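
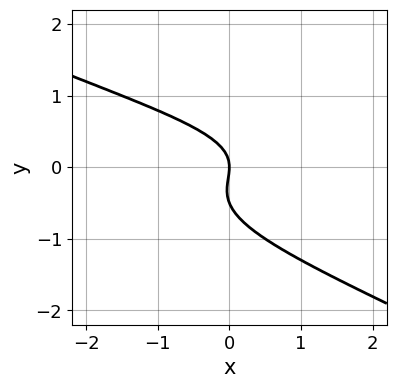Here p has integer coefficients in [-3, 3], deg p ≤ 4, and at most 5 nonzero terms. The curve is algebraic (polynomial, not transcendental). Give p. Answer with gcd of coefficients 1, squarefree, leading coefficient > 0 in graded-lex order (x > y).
(a) The degree is 3 — a generic line meets the curve in up to 3 points.
(b) Against the integer gridlines: it meets the y-axis at y = 0 (among the integer gridlines); it crosses the x-axis at the gridline x = 0.
(c) These observations pin down the coefficients.

x*y^2 + 2*y^3 + y^2 + x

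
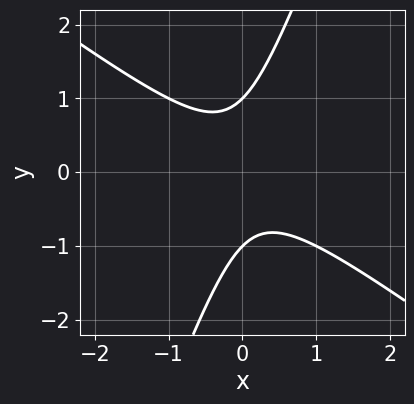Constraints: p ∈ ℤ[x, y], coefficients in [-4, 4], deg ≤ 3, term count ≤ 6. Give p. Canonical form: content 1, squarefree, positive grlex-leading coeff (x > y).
1. The degree is 2 — a generic line meets the curve in up to 2 points.
2. From the axis intercepts and sections: the y-axis gridline crossings are at y ∈ {-1, 1}; it misses every integer gridline on the x-axis.
3. Putting this together gives p.

2*x^2 + 2*x*y - y^2 + 1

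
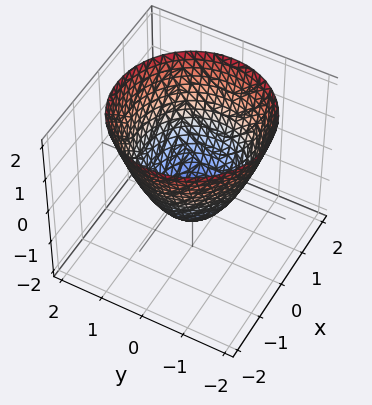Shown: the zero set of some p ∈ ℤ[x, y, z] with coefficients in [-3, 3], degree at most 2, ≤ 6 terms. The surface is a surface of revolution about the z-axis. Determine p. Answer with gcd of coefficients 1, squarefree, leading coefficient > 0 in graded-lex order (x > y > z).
x^2 + y^2 - z - 1

First, deg p = 2. No degree-1 surface has this shape.
Next, symmetries: rotational symmetry about the z-axis ⇒ p depends on x, y only through x² + y².
Next, from the visible intercepts: a circular section at z = 0 has radius exactly 1; it meets the z-axis at z = -1 (among the integer gridlines).
Finally, together with the visible shape, these determine p as stated. Check: (1, 0, 0) on the x-axis lies on the surface, and p(1, 0, 0) = 0. ✓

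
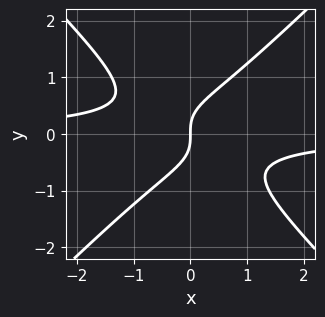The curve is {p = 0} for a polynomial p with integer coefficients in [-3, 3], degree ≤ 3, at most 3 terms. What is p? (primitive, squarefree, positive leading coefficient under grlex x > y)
First, degree: no degree-2 curve has this shape, so deg p = 3.
Next, from the visible intercepts: it meets the x-axis at x = 0 (among the integer gridlines); it crosses the y-axis at the gridline y = 0.
Finally, matching integer coefficients to the picture gives p.

3*x^2*y - 3*y^3 + 2*x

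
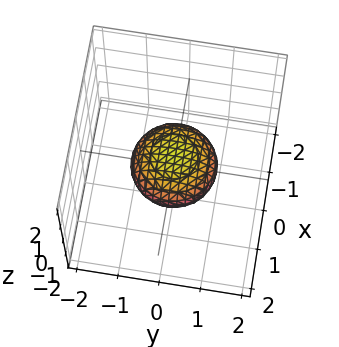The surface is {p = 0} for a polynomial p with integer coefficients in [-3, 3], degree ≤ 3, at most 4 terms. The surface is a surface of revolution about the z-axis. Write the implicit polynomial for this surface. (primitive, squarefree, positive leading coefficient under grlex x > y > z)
1. deg p = 2. A generic line meets the surface in up to 2 points.
2. Symmetry: the z-axis is an axis of rotation, so x and y enter only as x² + y².
3. From the visible intercepts: among the integer gridlines, it crosses the x-axis at x ∈ {-1, 1}; among the integer gridlines, it crosses the y-axis at y ∈ {-1, 1}; a circular section at z = 0 has radius exactly 1.
4. Fitting integer coefficients to these (and the overall shape) gives p.

x^2 + y^2 + 2*z^2 - 1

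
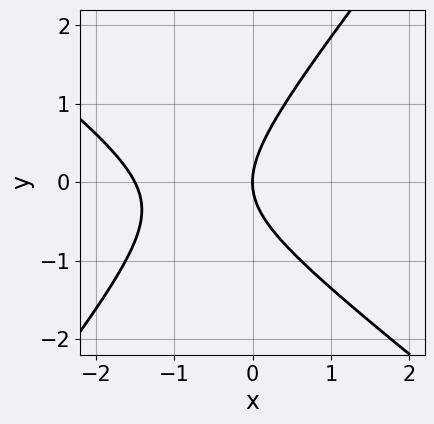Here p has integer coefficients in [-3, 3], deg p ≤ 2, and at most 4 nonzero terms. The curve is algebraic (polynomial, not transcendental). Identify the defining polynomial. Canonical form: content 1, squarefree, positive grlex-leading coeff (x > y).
First, degree: no degree-1 curve has this shape, so deg p = 2.
Then, against the integer gridlines: one y-axis crossing is at y = 0; it crosses the x-axis at the gridline x = 0.
Finally, solving for integer coefficients yields p as stated.

2*x^2 + x*y - 2*y^2 + 3*x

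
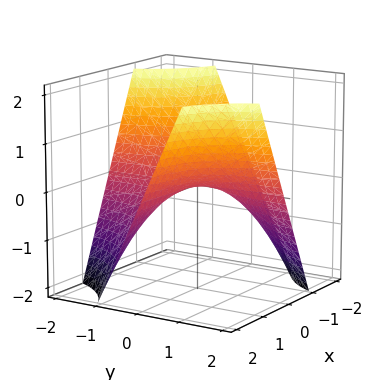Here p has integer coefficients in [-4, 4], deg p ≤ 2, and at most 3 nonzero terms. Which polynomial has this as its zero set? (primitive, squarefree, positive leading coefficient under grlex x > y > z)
x*y - z

First, degree: a saddle surface; a quadric, so deg p = 2.
Then, against the integer gridlines: the visible y-axis segment lies entirely on the surface; the visible x-axis segment lies entirely on the surface; it meets the z-axis at z = 0 (among the integer gridlines).
Finally, fitting integer coefficients to these (and the overall shape) gives p.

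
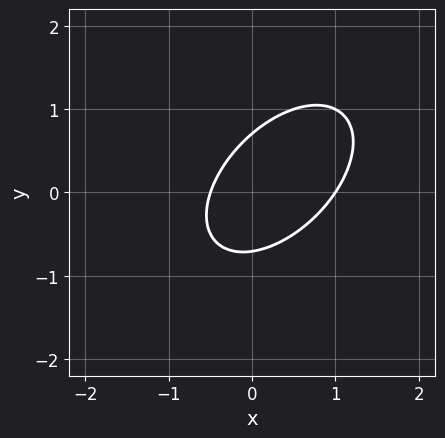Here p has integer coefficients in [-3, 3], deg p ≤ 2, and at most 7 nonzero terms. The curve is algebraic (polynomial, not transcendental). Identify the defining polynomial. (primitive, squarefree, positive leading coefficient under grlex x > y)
First, deg p = 2. The shape is more complex than any degree-1 curve.
Next, checking where it meets the axes: it crosses the x-axis at the gridline x = 1.
Finally, the integer polynomial consistent with all of this is the stated p.

2*x^2 - 2*x*y + 2*y^2 - x - 1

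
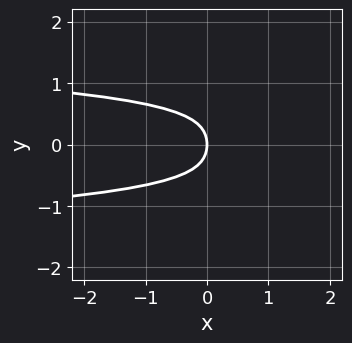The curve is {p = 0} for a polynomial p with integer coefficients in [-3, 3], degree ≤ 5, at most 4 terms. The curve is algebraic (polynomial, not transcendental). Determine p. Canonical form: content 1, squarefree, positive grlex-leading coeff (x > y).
(a) The degree is 4 — the shape is more complex than any degree-3 curve.
(b) Symmetries: the y ↦ −y reflection is a symmetry, so y appears only in even powers.
(c) From the axis intercepts and sections: it crosses the y-axis at the gridline y = 0; it crosses the x-axis at the gridline x = 0.
(d) Fitting integer coefficients to these (and the overall shape) gives p.

3*y^4 + y^2 + x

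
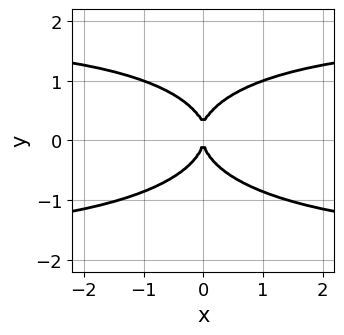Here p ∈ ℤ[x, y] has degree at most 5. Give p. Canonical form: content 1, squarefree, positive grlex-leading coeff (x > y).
1. Degree: a generic line meets the curve in up to 4 points, so deg p = 4.
2. Symmetries: it's symmetric under x → −x, forcing even powers of x.
3. From the axis intercepts and sections: it crosses the x-axis at the gridline x = 0; one y-axis crossing is at y = 0.
4. The integer polynomial consistent with all of this is the stated p.

x^2*y^2 + 3*y^4 - y^3 - 3*x^2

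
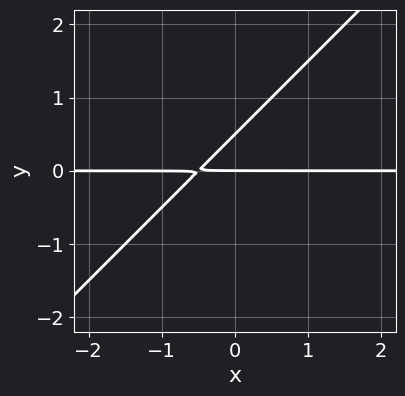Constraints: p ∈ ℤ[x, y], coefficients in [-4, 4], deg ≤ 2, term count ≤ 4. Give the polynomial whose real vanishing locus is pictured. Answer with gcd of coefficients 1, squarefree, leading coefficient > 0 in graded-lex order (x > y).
2*x*y - 2*y^2 + y

1. The degree is 2 — no degree-1 curve has this shape.
2. From the visible intercepts: it crosses the y-axis at the gridline y = 0; every point of the x-axis in the box is on the curve.
3. Fitting integer coefficients to these (and the overall shape) gives p.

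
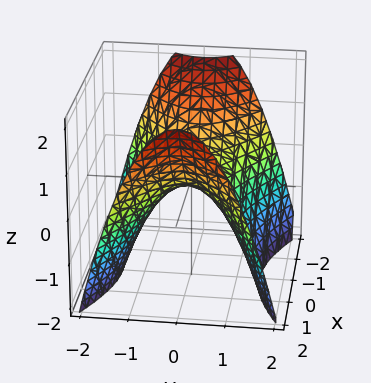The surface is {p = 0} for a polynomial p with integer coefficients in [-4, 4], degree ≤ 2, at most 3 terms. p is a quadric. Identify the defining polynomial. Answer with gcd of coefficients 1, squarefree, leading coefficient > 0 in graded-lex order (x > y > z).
x^2 - 2*y^2 - 2*z

1. Degree: a hyperbolic paraboloid; a quadric, so deg p = 2.
2. Symmetries: the x ↦ −x reflection is a symmetry, so x appears only in even powers; mirror symmetry y ↦ −y ⇒ only even powers of y.
3. From the axis intercepts and sections: it crosses the x-axis at the gridline x = 0; one z-axis crossing is at z = 0.
4. Solving for integer coefficients yields p as stated.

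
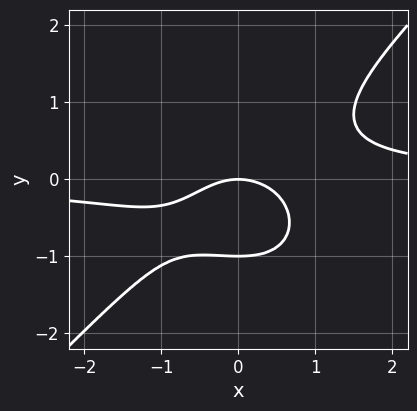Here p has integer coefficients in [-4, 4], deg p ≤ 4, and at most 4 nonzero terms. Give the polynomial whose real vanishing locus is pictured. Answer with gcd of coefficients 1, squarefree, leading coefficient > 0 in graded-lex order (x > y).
First, degree: no degree-3 curve has this shape, so deg p = 4.
Next, from the axis intercepts and sections: one x-axis crossing is at x = 0; among the integer gridlines, it crosses the y-axis at y ∈ {-1, 0}.
Finally, matching integer coefficients to the picture gives p.

3*x^3*y - 3*y^4 - 2*x^2 - 3*y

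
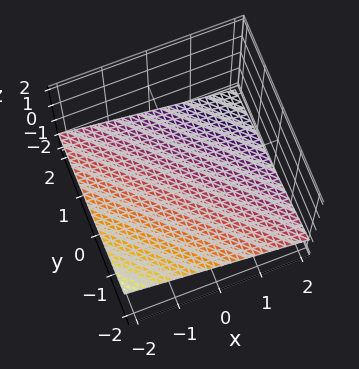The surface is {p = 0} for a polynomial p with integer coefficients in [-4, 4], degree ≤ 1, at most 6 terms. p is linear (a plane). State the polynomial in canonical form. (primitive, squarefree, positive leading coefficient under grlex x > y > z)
First, degree: the surface is flat (a plane), so deg p = 1.
Then, against the integer gridlines: it meets the y-axis at y = -2 (among the integer gridlines); one x-axis crossing is at x = -2.
Finally, assembling these constraints gives the stated polynomial.

x + y + 3*z + 2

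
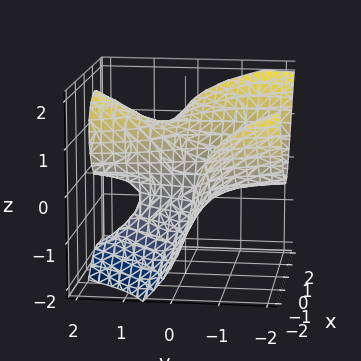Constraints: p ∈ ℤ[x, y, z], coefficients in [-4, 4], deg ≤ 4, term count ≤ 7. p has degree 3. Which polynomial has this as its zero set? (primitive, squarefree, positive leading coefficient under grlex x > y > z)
2*x^2*y + z^3 - 2*y*z - 2*x + z

First, the degree is 3 — no degree-2 surface has this shape.
Then, checking where it meets the axes: every point of the y-axis in the box is on the surface; it meets the x-axis at x = 0 (among the integer gridlines).
Finally, together with the visible shape, these determine p as stated.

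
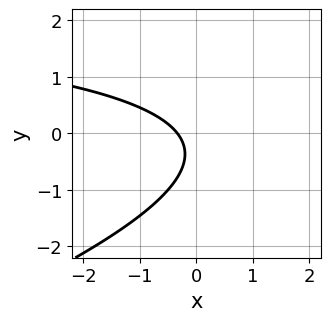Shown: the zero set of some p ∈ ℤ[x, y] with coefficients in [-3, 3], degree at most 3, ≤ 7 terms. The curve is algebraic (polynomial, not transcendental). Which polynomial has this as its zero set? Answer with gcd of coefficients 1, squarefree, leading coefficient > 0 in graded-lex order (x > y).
x*y - 3*y^2 - 3*x - 2*y - 1

First, deg p = 2. No degree-1 curve has this shape.
Next, against the integer gridlines: the curve avoids every integer y-axis point in the box.
Finally, assembling these constraints gives the stated polynomial.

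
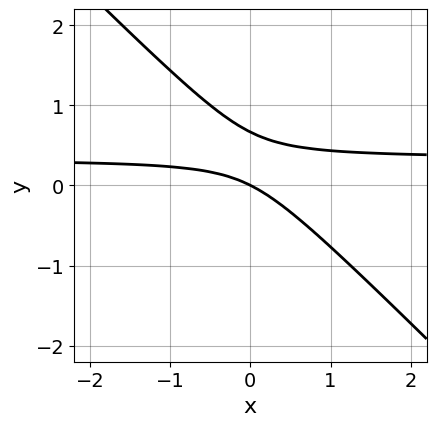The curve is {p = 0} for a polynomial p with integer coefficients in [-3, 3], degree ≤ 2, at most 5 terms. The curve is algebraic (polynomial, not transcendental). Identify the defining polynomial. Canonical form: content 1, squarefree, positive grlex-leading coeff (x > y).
3*x*y + 3*y^2 - x - 2*y

1. deg p = 2. The shape is more complex than any degree-1 curve.
2. Checking where it meets the axes: one y-axis crossing is at y = 0; one x-axis crossing is at x = 0.
3. Together with the visible shape, these determine p as stated.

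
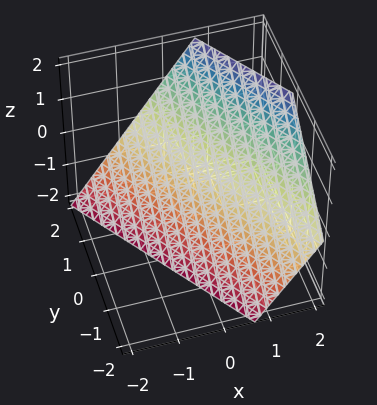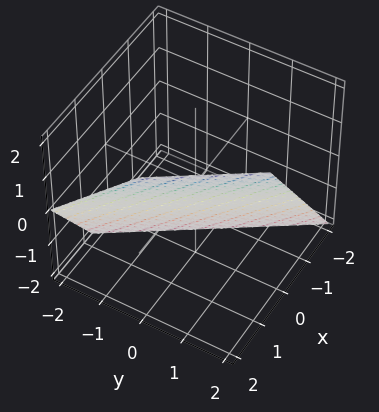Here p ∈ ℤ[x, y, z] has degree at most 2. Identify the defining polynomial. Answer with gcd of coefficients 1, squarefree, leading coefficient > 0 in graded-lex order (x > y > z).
1. Degree: every cross-section is a straight line — this is a plane, so deg p = 1.
2. From the axis intercepts and sections: one y-axis crossing is at y = 1; it meets the z-axis at z = -1 (among the integer gridlines).
3. The integer polynomial consistent with all of this is the stated p.

3*x + 2*y - 2*z - 2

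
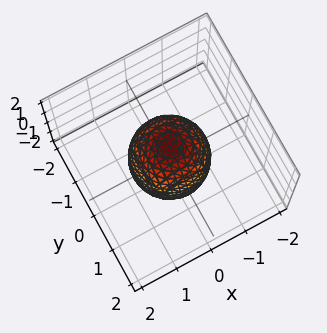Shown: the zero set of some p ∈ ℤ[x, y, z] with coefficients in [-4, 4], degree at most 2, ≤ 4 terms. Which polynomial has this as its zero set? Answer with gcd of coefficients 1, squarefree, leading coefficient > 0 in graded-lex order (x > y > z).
First, the degree is 2 — bounded and convex; a quadric.
Next, symmetries: the surface is invariant under rotation about z: p = q(x² + y², z); mirror symmetry z ↦ −z ⇒ only even powers of z.
Next, observable constraints: among the integer gridlines, it crosses the y-axis at y ∈ {-1, 1}; a circular section at z = 1 has radius between 0 and 1.
Finally, matching integer coefficients to the picture gives p. Check: (1, 0, 0) on the x-axis lies on the surface, and p(1, 0, 0) = 0. ✓

2*x^2 + 2*y^2 + z^2 - 2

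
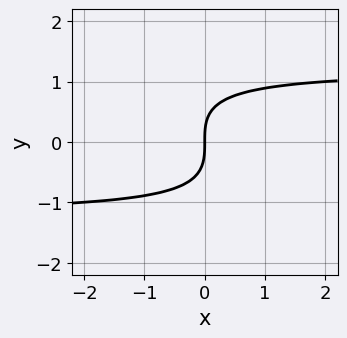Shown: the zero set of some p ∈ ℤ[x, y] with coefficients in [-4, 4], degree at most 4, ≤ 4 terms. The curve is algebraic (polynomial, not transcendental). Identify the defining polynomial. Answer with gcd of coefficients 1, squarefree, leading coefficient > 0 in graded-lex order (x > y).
First, the degree is 3 — the shape is more complex than any degree-2 curve.
Then, reading off the gridlines: it crosses the y-axis at the gridline y = 0; it crosses the x-axis at the gridline x = 0.
Finally, fitting integer coefficients to these (and the overall shape) gives p.

2*x*y^2 + 2*y^3 - 3*x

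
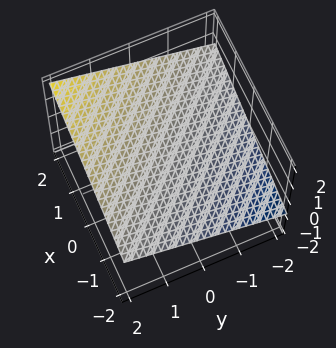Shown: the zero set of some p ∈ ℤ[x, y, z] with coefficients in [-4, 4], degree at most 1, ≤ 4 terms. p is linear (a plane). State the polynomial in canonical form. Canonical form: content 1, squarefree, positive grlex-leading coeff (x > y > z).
deg p = 1. The surface is flat (a plane).
From the axis intercepts and sections: one x-axis crossing is at x = -2; one y-axis crossing is at y = -2.
The integer polynomial consistent with all of this is the stated p.

x + y - 3*z + 2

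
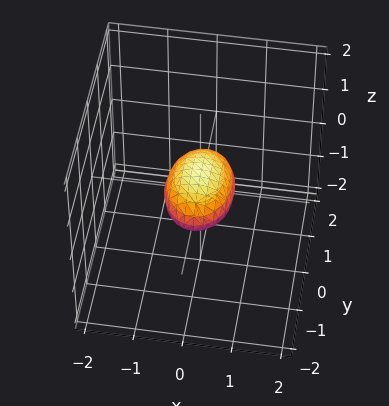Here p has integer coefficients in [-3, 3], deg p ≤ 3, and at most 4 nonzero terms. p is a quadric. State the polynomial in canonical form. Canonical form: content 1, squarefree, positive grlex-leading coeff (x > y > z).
2*x^2 + y^2 + 3*z^2 - 1

(a) Degree: bounded and convex; a quadric, so deg p = 2.
(b) Symmetries: it's symmetric under y → −y, forcing even powers of y; it's symmetric under z → −z, forcing even powers of z; it's symmetric under x → −x, forcing even powers of x.
(c) From the visible intercepts: among the integer gridlines, it crosses the y-axis at y ∈ {-1, 1}.
(d) Together with the visible shape, these determine p as stated.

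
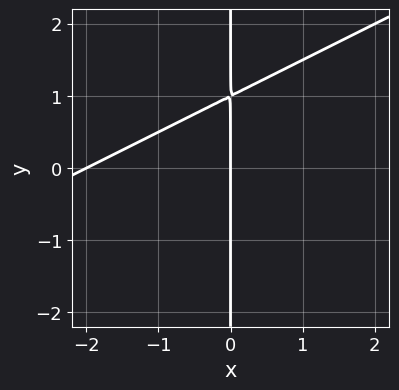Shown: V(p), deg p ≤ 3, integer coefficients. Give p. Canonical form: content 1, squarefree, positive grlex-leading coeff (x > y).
The degree is 2 — the shape is more complex than any degree-1 curve.
Reading off the gridlines: every point of the y-axis in the box is on the curve; the x-axis gridline crossings are at x ∈ {-2, 0}.
Matching integer coefficients to the picture gives p.

x^2 - 2*x*y + 2*x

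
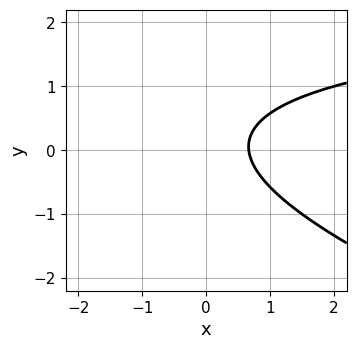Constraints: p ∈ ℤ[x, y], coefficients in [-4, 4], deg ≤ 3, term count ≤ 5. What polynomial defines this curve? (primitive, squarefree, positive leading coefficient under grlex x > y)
x*y + 3*y^2 - 3*x - y + 2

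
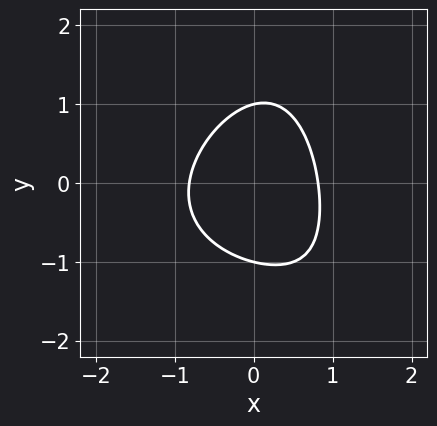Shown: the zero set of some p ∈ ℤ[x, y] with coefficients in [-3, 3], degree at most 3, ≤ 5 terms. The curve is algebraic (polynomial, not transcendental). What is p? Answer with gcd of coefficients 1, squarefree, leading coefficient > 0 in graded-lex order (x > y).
x^2*y - x*y^2 + 3*x^2 + 2*y^2 - 2

The degree is 3 — the shape is more complex than any degree-2 curve.
Checking where it meets the axes: among the integer gridlines, it crosses the y-axis at y ∈ {-1, 1}.
These observations pin down the coefficients.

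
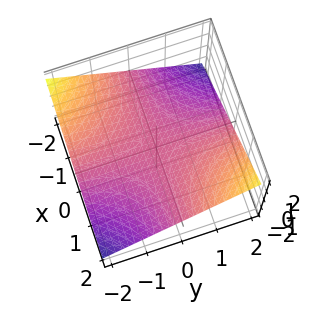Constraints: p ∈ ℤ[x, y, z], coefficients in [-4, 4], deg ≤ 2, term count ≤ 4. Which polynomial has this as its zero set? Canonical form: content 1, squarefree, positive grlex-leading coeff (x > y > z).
1. Degree: a saddle surface; a quadric, so deg p = 2.
2. From the axis intercepts and sections: it meets the z-axis at z = 0 (among the integer gridlines); every point of the x-axis in the box is on the surface; the visible y-axis segment lies entirely on the surface.
3. These observations pin down the coefficients.

x*y - 3*z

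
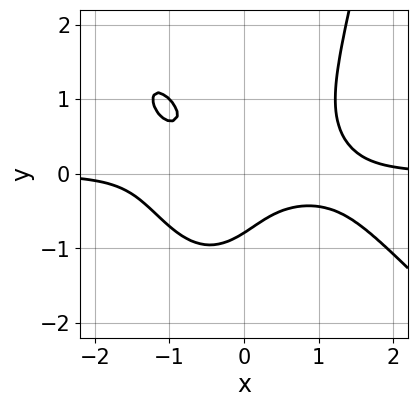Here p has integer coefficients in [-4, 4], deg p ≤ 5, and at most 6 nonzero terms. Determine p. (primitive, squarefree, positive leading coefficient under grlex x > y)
(a) Degree: a generic line meets the curve in up to 4 points, so deg p = 4.
(b) From the axis intercepts and sections: the curve avoids every integer x-axis point in the box.
(c) Assembling these constraints gives the stated polynomial.

2*x^3*y + 2*x^2*y^2 - 2*y^3 - 3*x*y - 1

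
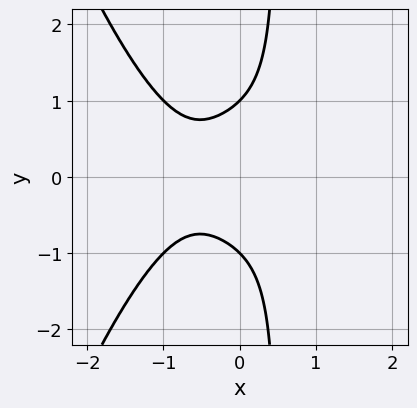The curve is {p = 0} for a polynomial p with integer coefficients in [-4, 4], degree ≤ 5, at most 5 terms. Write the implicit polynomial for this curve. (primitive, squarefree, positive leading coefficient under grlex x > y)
(a) The degree is 4 — the shape is more complex than any degree-3 curve.
(b) Symmetries: the y ↦ −y reflection is a symmetry, so y appears only in even powers.
(c) From the axis intercepts and sections: it misses every integer gridline on the x-axis; the y-axis gridline crossings are at y ∈ {-1, 1}.
(d) Assembling these constraints gives the stated polynomial.

2*x^4 + 2*x*y^2 - y^2 + 1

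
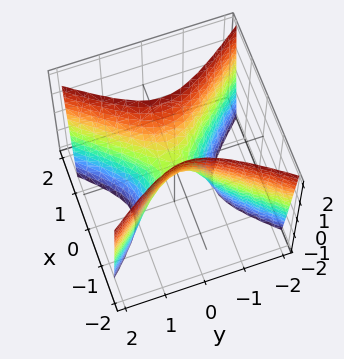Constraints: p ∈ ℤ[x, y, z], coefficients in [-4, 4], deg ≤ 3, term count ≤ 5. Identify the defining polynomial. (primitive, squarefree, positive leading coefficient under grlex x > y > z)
(a) deg p = 2. A hyperbolic paraboloid; a quadric.
(b) Symmetries: the y ↦ −y reflection is a symmetry, so y appears only in even powers; the x ↦ −x reflection is a symmetry, so x appears only in even powers.
(c) Observable constraints: it meets the z-axis at z = 0 (among the integer gridlines); it meets the x-axis at x = 0 (among the integer gridlines).
(d) Putting this together gives p.

3*x^2 - 2*y^2 - z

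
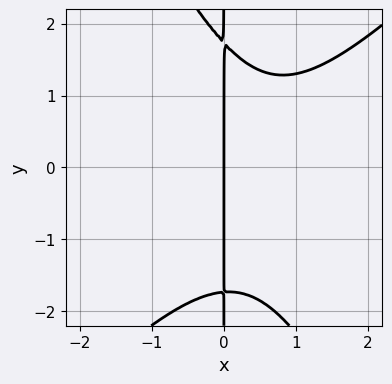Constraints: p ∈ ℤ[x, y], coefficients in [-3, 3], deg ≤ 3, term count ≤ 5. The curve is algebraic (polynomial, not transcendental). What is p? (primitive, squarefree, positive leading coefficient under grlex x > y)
2*x^3 - x^2*y - x*y^2 - 2*x^2 + 3*x

1. The degree is 3 — the shape is more complex than any degree-2 curve.
2. Observable constraints: the visible y-axis segment lies entirely on the curve; it meets the x-axis at x = 0 (among the integer gridlines).
3. Assembling these constraints gives the stated polynomial.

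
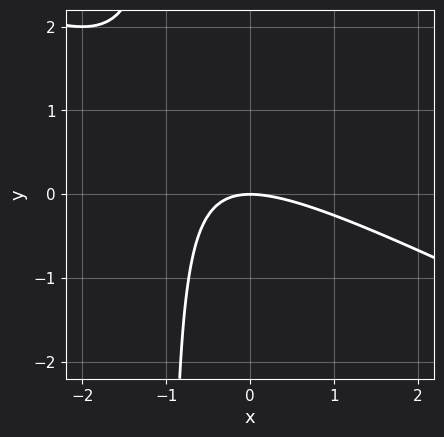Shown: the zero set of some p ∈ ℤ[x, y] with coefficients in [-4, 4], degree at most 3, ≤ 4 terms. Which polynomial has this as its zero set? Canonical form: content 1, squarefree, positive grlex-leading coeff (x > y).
(a) The degree is 2 — no degree-1 curve has this shape.
(b) Reading off the gridlines: one x-axis crossing is at x = 0; it meets the y-axis at y = 0 (among the integer gridlines).
(c) Solving for integer coefficients yields p as stated.

x^2 + 2*x*y + 2*y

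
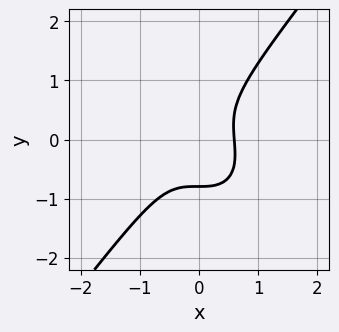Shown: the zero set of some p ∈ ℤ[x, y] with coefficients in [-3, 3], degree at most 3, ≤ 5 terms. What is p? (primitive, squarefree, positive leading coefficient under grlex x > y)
Degree: the shape is more complex than any degree-2 curve, so deg p = 3.
The integer polynomial consistent with all of this is the stated p.

3*x^3 + x^2*y - 2*y^3 + x^2 - 1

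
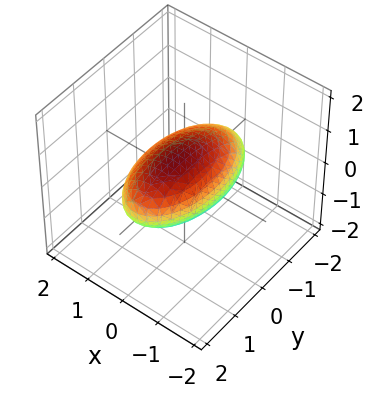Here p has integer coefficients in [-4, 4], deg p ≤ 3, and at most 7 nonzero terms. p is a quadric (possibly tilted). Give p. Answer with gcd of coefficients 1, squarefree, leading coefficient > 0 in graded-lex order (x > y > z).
3*x^2 + x*z + y^2 - y*z + 3*z^2 - 3

1. The degree is 2 — a generic line meets the surface in up to 2 points.
2. Checking where it meets the axes: among the integer gridlines, it crosses the z-axis at z ∈ {-1, 1}; among the integer gridlines, it crosses the x-axis at x ∈ {-1, 1}.
3. Together with the visible shape, these determine p as stated.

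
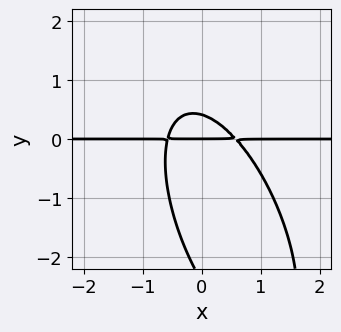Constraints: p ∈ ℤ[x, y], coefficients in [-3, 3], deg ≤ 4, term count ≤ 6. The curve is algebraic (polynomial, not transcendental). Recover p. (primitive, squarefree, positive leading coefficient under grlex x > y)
First, the degree is 3 — the shape is more complex than any degree-2 curve.
Then, observable constraints: every point of the x-axis in the box is on the curve; one y-axis crossing is at y = 0.
Finally, matching integer coefficients to the picture gives p.

3*x^2*y + 2*x*y^2 + y^3 + 2*y^2 - y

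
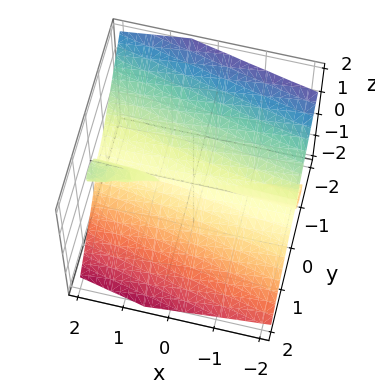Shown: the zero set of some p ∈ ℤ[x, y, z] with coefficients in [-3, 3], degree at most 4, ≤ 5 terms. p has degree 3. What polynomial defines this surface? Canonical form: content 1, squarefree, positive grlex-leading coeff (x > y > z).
First, I count 2 distinct pieces. They look like related sheets of one shape, so recover p as a whole.
Next, deg p = 3. A generic line meets the surface in up to 3 points.
Next, reading off the gridlines: one z-axis crossing is at z = 0; one y-axis crossing is at y = 0; every point of the x-axis in the box is on the surface.
Finally, putting this together gives p.

2*x*y*z - 3*y^3 - 3*z^3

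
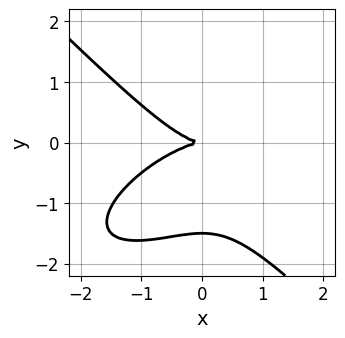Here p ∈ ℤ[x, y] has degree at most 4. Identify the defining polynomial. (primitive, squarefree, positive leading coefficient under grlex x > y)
First, the degree is 3 — no degree-2 curve has this shape.
Then, reading off the gridlines: one x-axis crossing is at x = 0; one y-axis crossing is at y = 0.
Finally, solving for integer coefficients yields p as stated.

x^3 - x^2*y + 2*y^3 + 3*y^2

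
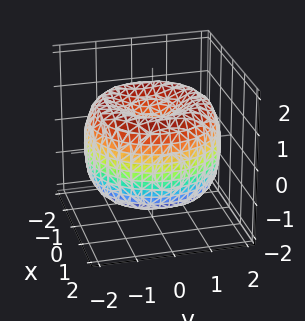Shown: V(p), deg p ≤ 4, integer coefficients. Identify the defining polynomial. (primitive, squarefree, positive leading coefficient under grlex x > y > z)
x^4 + 2*x^2*y^2 + y^4 - 3*x^2 - 3*y^2 + 2*z^2 - 1

1. deg p = 4. The shape is more complex than any degree-3 surface.
2. Symmetries: the z-axis is an axis of rotation, so x and y enter only as x² + y².
3. Checking where it meets the axes: a circular section at z = 1 has radius between 0 and 1.
4. The integer polynomial consistent with all of this is the stated p.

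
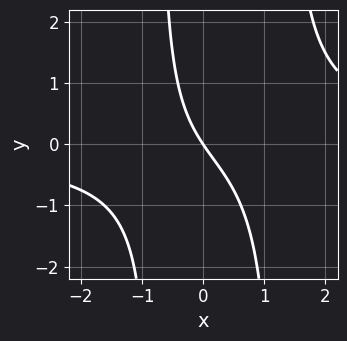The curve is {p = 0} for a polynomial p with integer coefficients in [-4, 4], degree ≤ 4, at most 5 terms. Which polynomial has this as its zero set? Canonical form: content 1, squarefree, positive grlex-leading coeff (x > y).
2*x^2*y - x*y - 3*x - 2*y

The degree is 3 — no degree-2 curve has this shape.
From the visible intercepts: it crosses the x-axis at the gridline x = 0; it meets the y-axis at y = 0 (among the integer gridlines).
Matching integer coefficients to the picture gives p.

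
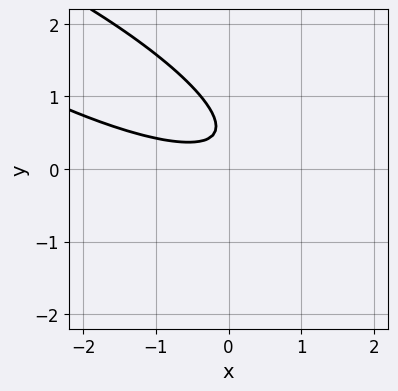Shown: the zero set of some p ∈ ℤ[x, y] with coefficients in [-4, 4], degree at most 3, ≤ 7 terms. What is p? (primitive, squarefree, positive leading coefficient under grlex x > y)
x^2 + 3*x*y + 3*y^2 - 3*y + 1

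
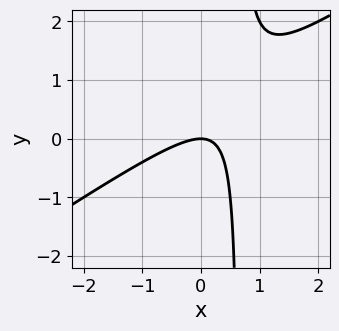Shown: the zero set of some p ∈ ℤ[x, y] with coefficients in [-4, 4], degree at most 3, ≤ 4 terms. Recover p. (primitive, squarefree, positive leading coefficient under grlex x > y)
1. deg p = 2. No degree-1 curve has this shape.
2. From the visible intercepts: one x-axis crossing is at x = 0; it meets the y-axis at y = 0 (among the integer gridlines).
3. Fitting integer coefficients to these (and the overall shape) gives p.

2*x^2 - 3*x*y + 2*y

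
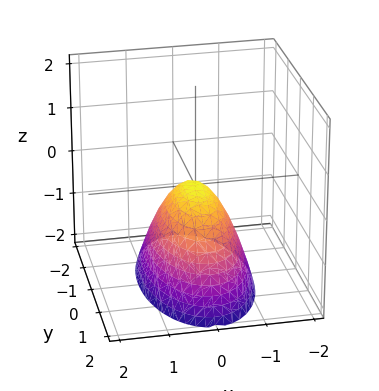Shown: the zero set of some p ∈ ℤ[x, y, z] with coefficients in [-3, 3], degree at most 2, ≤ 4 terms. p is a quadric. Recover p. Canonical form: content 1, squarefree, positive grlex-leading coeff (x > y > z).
3*x^2 + y^2 + 2*z

(a) The degree is 2 — a paraboloid; a quadric.
(b) Symmetries: the y ↦ −y reflection is a symmetry, so y appears only in even powers; the x ↦ −x reflection is a symmetry, so x appears only in even powers.
(c) Checking where it meets the axes: one x-axis crossing is at x = 0; it meets the z-axis at z = 0 (among the integer gridlines); one y-axis crossing is at y = 0.
(d) Matching integer coefficients to the picture gives p.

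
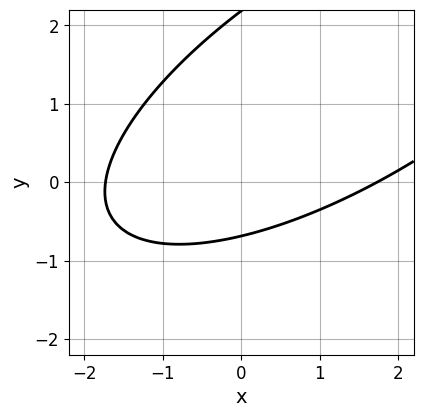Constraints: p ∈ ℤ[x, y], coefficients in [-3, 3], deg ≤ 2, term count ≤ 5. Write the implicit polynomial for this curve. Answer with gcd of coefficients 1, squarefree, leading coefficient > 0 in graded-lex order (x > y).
First, degree: a generic line meets the curve in up to 2 points, so deg p = 2.
Finally, putting this together gives p.

x^2 - 2*x*y + 2*y^2 - 3*y - 3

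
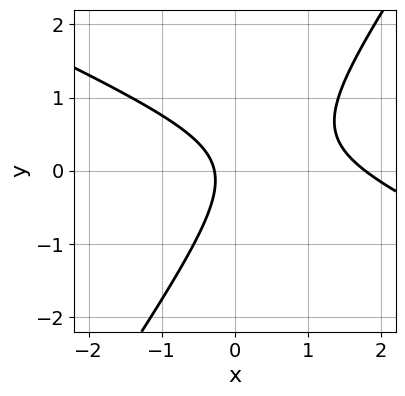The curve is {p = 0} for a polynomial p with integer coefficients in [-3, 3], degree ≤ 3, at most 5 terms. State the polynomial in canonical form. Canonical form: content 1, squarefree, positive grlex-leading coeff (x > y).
2*x^2 + 3*x*y - 3*y^2 - 3*x - 1

(a) deg p = 2.
(b) From the axis intercepts and sections: the curve avoids every integer y-axis point in the box.
(c) Together with the visible shape, these determine p as stated.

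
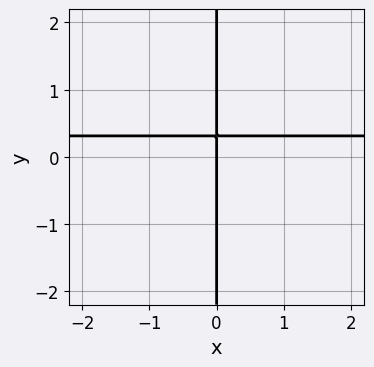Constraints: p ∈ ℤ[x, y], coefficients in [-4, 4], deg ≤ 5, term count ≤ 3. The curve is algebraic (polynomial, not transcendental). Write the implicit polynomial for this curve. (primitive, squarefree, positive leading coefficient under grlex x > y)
2*x*y^3 + 3*x*y - x

1. Degree: a generic line meets the curve in up to 4 points, so deg p = 4.
2. From the axis intercepts and sections: every point of the y-axis in the box is on the curve; one x-axis crossing is at x = 0.
3. Solving for integer coefficients yields p as stated.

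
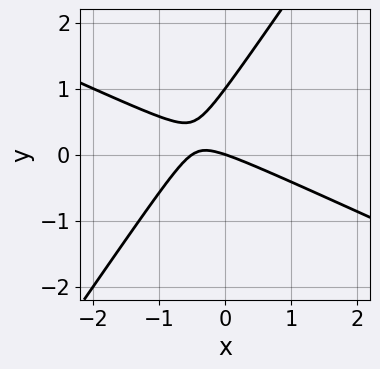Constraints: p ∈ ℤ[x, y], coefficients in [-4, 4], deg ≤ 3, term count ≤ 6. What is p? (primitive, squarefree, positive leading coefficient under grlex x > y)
2*x^2 + 3*x*y - 3*y^2 + x + 3*y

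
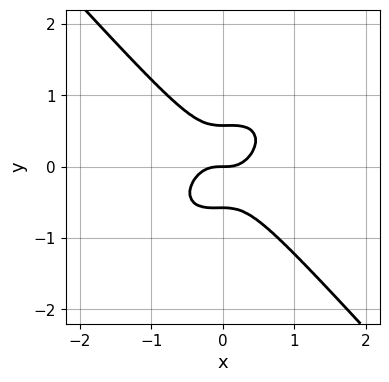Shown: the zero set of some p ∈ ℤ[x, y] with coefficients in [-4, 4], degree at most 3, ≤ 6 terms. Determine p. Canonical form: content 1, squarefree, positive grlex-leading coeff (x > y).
1. deg p = 3.
2. Checking where it meets the axes: one x-axis crossing is at x = 0; it meets the y-axis at y = 0 (among the integer gridlines).
3. Together with the visible shape, these determine p as stated.

3*x^3 - x^2*y + 3*y^3 - y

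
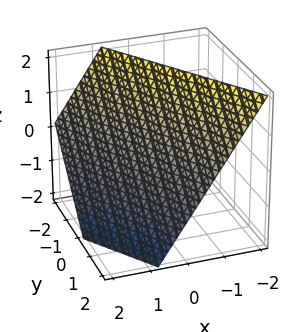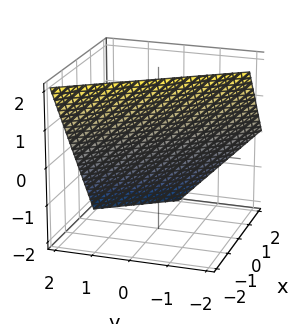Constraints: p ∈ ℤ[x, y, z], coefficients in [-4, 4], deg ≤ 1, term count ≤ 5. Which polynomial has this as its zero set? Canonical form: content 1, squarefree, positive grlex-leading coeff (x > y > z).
(a) The degree is 1 — the surface is flat (a plane).
(b) Against the integer gridlines: it crosses the z-axis at the gridline z = 1; one y-axis crossing is at y = 1.
(c) Putting this together gives p.

3*x + 2*y + 2*z - 2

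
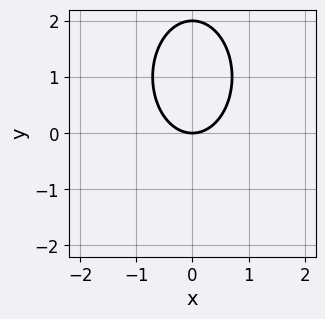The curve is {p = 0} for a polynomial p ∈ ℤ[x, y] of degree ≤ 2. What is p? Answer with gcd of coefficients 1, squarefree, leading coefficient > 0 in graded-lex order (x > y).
(a) deg p = 2. No degree-1 curve has this shape.
(b) Symmetries: mirror symmetry x ↦ −x ⇒ only even powers of x.
(c) Checking where it meets the axes: one x-axis crossing is at x = 0; among the integer gridlines, it crosses the y-axis at y ∈ {0, 2}.
(d) Solving for integer coefficients yields p as stated.

2*x^2 + y^2 - 2*y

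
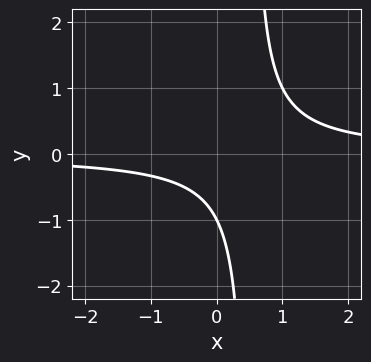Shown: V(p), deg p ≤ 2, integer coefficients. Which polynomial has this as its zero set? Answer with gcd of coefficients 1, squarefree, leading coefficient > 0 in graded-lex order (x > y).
2*x*y - y - 1

First, the degree is 2 — a generic line meets the curve in up to 2 points.
Then, against the integer gridlines: it misses every integer gridline on the x-axis; it crosses the y-axis at the gridline y = -1.
Finally, putting this together gives p.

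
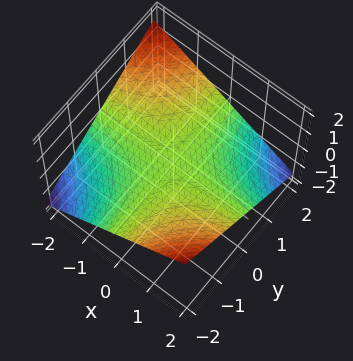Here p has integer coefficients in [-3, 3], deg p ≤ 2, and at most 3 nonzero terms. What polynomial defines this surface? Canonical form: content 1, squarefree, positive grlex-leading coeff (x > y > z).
x*y + 3*z

deg p = 2. A saddle surface; a quadric.
Against the integer gridlines: it crosses the z-axis at the gridline z = 0; every point of the y-axis in the box is on the surface; the visible x-axis segment lies entirely on the surface.
Fitting integer coefficients to these (and the overall shape) gives p.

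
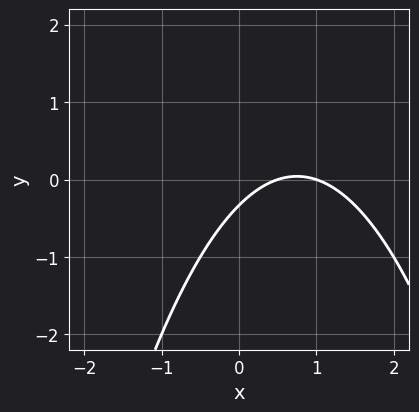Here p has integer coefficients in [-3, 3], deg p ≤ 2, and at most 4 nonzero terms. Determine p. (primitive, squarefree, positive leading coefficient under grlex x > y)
1. deg p = 2.
2. From the visible intercepts: one x-axis crossing is at x = 1.
3. Solving for integer coefficients yields p as stated.

2*x^2 - 3*x + 3*y + 1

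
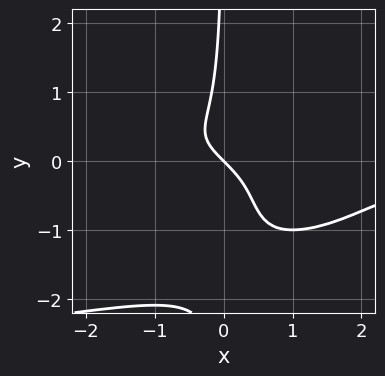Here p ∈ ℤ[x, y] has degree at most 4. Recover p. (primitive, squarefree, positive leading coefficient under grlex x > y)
2*x*y^3 + x^2*y + 3*x*y^2 + x + y

(a) The degree is 4 — no degree-3 curve has this shape.
(b) From the axis intercepts and sections: it crosses the y-axis at the gridline y = 0; it meets the x-axis at x = 0 (among the integer gridlines).
(c) Together with the visible shape, these determine p as stated.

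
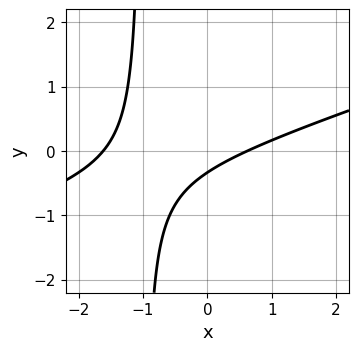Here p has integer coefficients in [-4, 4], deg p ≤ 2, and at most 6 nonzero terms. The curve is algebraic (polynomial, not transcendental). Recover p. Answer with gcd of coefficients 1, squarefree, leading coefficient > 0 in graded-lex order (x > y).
1. The degree is 2 — a generic line meets the curve in up to 2 points.
2. Solving for integer coefficients yields p as stated.

x^2 - 3*x*y + x - 3*y - 1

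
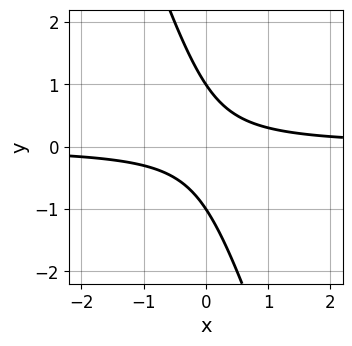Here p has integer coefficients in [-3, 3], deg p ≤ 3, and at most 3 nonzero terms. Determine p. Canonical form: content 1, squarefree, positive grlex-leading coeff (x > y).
3*x*y + y^2 - 1

Degree: no degree-1 curve has this shape, so deg p = 2.
Reading off the gridlines: the y-axis gridline crossings are at y ∈ {-1, 1}; no x-intercept at any integer in the box.
Together with the visible shape, these determine p as stated.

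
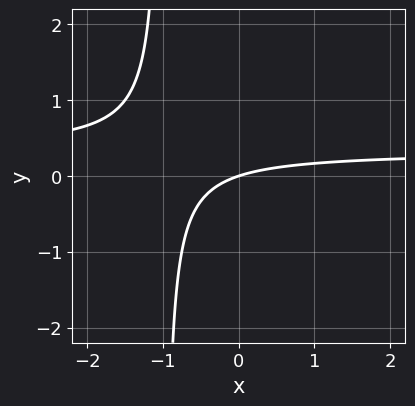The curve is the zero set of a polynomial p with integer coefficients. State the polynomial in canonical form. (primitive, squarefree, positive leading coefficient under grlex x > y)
1. Degree: the shape is more complex than any degree-1 curve, so deg p = 2.
2. From the axis intercepts and sections: it crosses the y-axis at the gridline y = 0; it meets the x-axis at x = 0 (among the integer gridlines).
3. Putting this together gives p.

3*x*y - x + 3*y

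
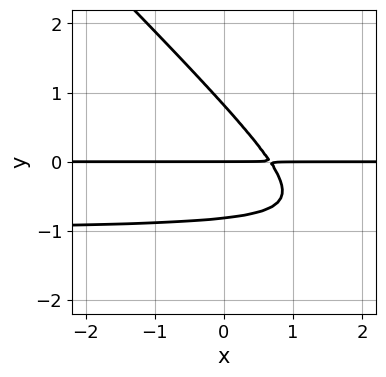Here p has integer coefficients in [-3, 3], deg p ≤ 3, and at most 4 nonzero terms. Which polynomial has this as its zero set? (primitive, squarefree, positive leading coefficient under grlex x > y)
First, the degree is 3 — no degree-2 curve has this shape.
Next, from the axis intercepts and sections: every point of the x-axis in the box is on the curve; it crosses the y-axis at the gridline y = 0.
Finally, the integer polynomial consistent with all of this is the stated p.

3*x*y^2 + 3*y^3 + 3*x*y - 2*y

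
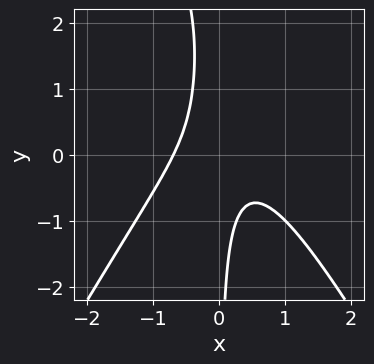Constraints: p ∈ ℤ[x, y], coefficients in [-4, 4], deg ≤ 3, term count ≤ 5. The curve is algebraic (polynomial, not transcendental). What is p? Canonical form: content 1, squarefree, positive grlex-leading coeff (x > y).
3*x^3 - x*y^2 + 3*x*y + 1

1. The degree is 3 — no degree-2 curve has this shape.
2. Against the integer gridlines: no y-intercept at any integer in the box.
3. These observations pin down the coefficients.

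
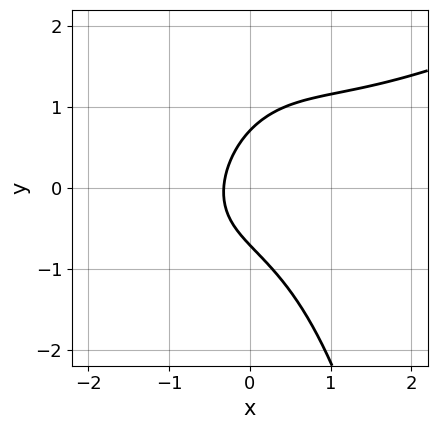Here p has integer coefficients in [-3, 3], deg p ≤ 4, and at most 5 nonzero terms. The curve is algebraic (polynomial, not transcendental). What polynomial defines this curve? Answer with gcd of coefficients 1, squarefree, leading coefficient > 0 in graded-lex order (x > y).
x^3 - 2*x^2*y - 2*y^2 + 3*x + 1

deg p = 3. The shape is more complex than any degree-2 curve.
Matching integer coefficients to the picture gives p.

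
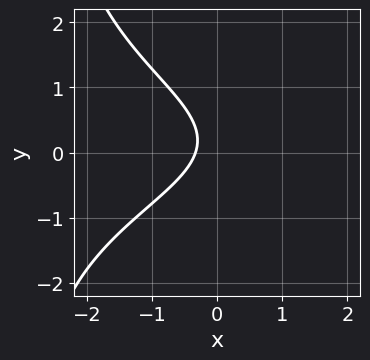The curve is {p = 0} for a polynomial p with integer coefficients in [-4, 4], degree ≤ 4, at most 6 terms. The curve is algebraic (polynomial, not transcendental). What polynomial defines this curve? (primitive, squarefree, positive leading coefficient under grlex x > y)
First, the degree is 3 — no degree-2 curve has this shape.
Next, from the axis intercepts and sections: it misses every integer gridline on the y-axis.
Finally, these observations pin down the coefficients.

x*y^2 + 3*y^2 + 3*x - y + 1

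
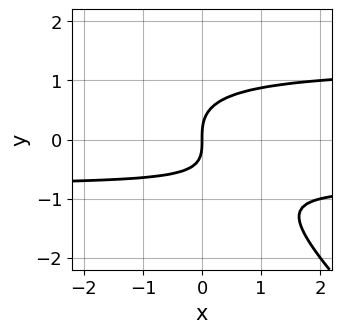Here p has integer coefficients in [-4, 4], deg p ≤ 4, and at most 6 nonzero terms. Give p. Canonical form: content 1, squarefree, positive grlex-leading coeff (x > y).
2*x*y^2 + 2*y^3 - x*y - 2*x

First, deg p = 3.
Next, observable constraints: it meets the y-axis at y = 0 (among the integer gridlines); it meets the x-axis at x = 0 (among the integer gridlines).
Finally, assembling these constraints gives the stated polynomial.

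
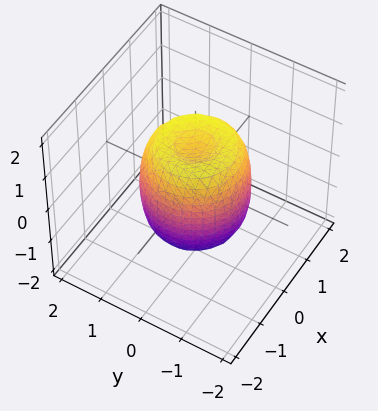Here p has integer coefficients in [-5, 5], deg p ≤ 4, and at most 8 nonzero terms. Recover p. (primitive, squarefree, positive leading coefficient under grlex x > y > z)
(a) The degree is 4 — a generic line meets the surface in up to 4 points.
(b) Symmetry: every cross-section ⟂ z is a circle, so x, y appear only via x² + y².
(c) Reading off the gridlines: a circular section at z = 1 has radius exactly 1; among the integer gridlines, it crosses the z-axis at z ∈ {-1, 1}.
(d) Assembling these constraints gives the stated polynomial.

2*x^4 + 4*x^2*y^2 + 2*y^4 - 2*x^2 - 2*y^2 + z^2 - 1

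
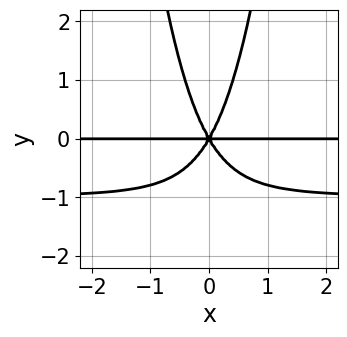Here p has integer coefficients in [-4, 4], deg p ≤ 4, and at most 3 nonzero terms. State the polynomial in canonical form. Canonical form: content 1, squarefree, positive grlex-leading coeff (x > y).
deg p = 4.
Symmetries: mirror symmetry x ↦ −x ⇒ only even powers of x.
Against the integer gridlines: every point of the x-axis in the box is on the curve; it meets the y-axis at y = 0 (among the integer gridlines).
Matching integer coefficients to the picture gives p.

3*x^2*y^2 + 3*x^2*y - y^3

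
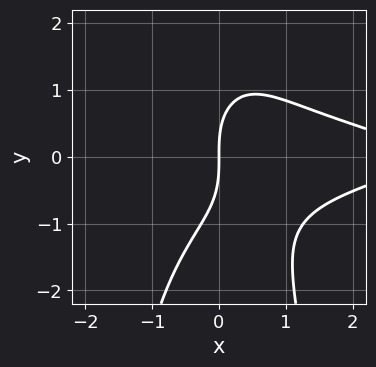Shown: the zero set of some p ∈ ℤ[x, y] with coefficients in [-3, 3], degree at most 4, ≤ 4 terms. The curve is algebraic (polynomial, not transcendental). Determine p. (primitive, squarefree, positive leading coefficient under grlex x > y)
2*x^2*y^2 + y^3 + x^2 - 3*x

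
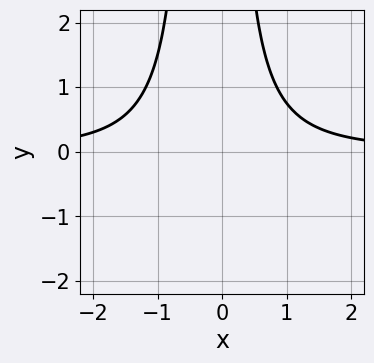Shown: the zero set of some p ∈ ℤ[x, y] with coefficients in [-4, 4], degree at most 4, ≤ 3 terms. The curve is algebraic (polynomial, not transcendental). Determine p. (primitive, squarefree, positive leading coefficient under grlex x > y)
3*x^2*y + x*y - 3

First, degree: no degree-2 curve has this shape, so deg p = 3.
Then, reading off the gridlines: the curve avoids every integer x-axis point in the box; it misses every integer gridline on the y-axis.
Finally, fitting integer coefficients to these (and the overall shape) gives p.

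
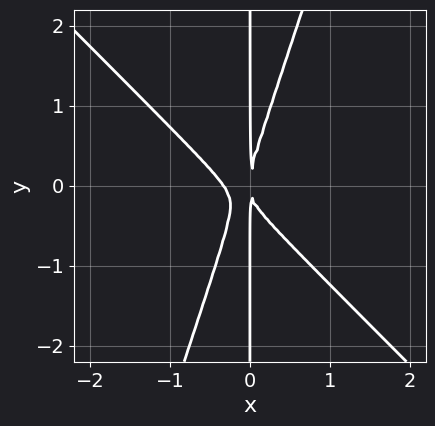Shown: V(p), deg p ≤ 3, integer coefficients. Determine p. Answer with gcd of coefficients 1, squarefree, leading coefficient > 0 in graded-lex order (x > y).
1. The degree is 3 — the shape is more complex than any degree-2 curve.
2. From the axis intercepts and sections: the visible y-axis segment lies entirely on the curve.
3. Putting this together gives p.

3*x^3 + 2*x^2*y - x*y^2 + x^2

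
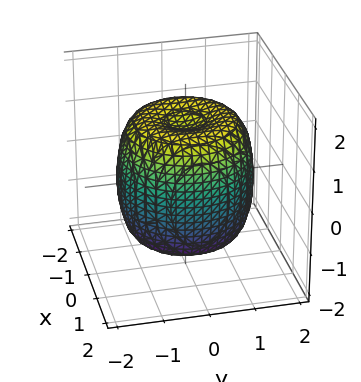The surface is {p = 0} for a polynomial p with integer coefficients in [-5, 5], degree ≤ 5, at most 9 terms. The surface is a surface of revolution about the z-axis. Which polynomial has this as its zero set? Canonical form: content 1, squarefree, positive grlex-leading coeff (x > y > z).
2*x^4 + 4*x^2*y^2 + 2*y^4 - 3*x^2 - 3*y^2 + 2*z^2 - 3

deg p = 4. The shape is more complex than any degree-3 surface.
By symmetry, the surface is invariant under rotation about z: p = q(x² + y², z).
From the visible intercepts: a circular section at z = 0 has radius between 1 and 2.
Together with the visible shape, these determine p as stated.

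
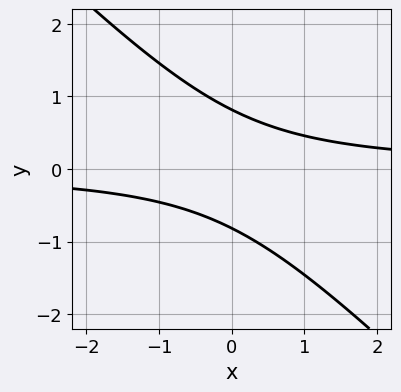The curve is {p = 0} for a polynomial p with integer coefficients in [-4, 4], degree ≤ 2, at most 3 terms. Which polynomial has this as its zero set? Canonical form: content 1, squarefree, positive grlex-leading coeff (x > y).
First, degree: no degree-1 curve has this shape, so deg p = 2.
Next, from the visible intercepts: no x-intercept at any integer in the box.
Finally, these observations pin down the coefficients.

3*x*y + 3*y^2 - 2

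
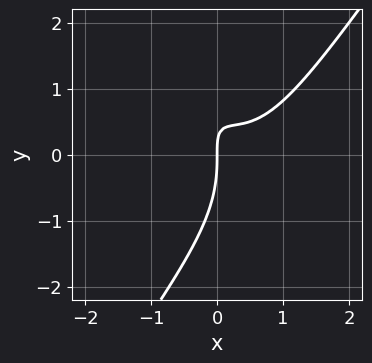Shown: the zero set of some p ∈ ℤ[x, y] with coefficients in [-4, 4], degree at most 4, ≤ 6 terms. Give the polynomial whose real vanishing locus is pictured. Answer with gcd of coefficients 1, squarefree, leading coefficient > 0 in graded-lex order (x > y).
Degree: a generic line meets the curve in up to 3 points, so deg p = 3.
From the visible intercepts: it crosses the y-axis at the gridline y = 0; it meets the x-axis at x = 0 (among the integer gridlines).
Putting this together gives p.

3*x^3 - y^3 - 2*x^2 - 3*x*y + 2*x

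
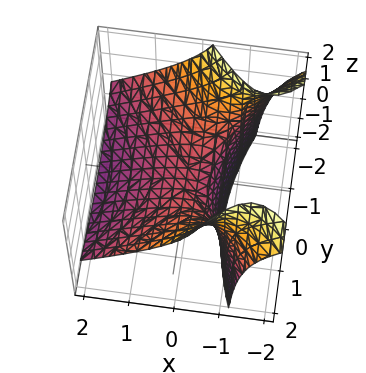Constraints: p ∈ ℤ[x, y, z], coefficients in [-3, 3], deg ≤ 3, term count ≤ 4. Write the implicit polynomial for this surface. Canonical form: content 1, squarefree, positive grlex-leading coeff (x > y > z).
1. The degree is 2 — the shape is more complex than any degree-1 surface.
2. Reading off the gridlines: it crosses the z-axis at the gridline z = 0; it meets the y-axis at y = 0 (among the integer gridlines); it meets the x-axis at x = 0 (among the integer gridlines).
3. Assembling these constraints gives the stated polynomial.

2*x^2 + 3*x*z - y^2 + 3*z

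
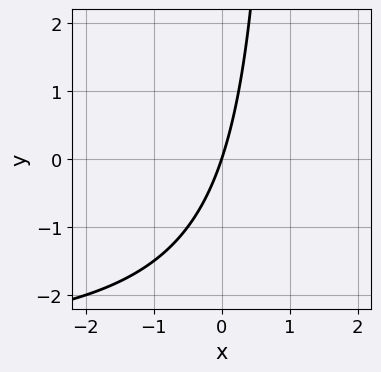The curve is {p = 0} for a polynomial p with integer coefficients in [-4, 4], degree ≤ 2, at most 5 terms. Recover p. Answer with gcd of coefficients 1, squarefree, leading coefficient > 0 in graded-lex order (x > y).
x*y + 3*x - y

Degree: no degree-1 curve has this shape, so deg p = 2.
From the visible intercepts: it meets the y-axis at y = 0 (among the integer gridlines); one x-axis crossing is at x = 0.
Fitting integer coefficients to these (and the overall shape) gives p.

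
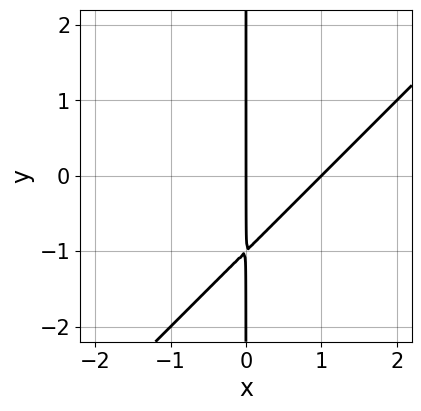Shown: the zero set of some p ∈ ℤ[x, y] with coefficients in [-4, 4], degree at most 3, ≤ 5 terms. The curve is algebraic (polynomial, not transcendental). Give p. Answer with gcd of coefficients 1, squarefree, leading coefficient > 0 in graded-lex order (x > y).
Degree: a generic line meets the curve in up to 2 points, so deg p = 2.
Checking where it meets the axes: the x-axis gridline crossings are at x ∈ {0, 1}; every point of the y-axis in the box is on the curve.
Together with the visible shape, these determine p as stated.

x^2 - x*y - x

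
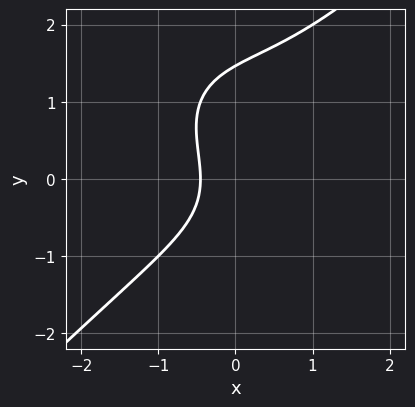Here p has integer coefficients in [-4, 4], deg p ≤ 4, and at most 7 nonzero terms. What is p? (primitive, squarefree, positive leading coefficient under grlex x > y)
First, the degree is 3 — a generic line meets the curve in up to 3 points.
Finally, putting this together gives p.

x^3 - y^3 + y^2 + 2*x + 1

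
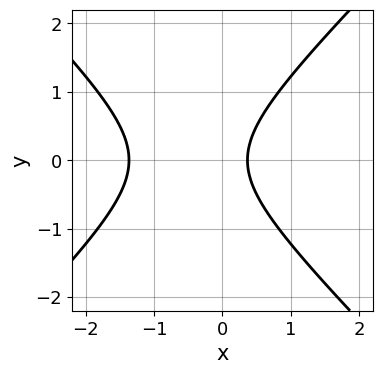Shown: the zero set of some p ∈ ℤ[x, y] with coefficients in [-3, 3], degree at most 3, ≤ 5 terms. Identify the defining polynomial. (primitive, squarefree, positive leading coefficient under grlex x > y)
First, the degree is 2 — the shape is more complex than any degree-1 curve.
Then, symmetries: it's symmetric under y → −y, forcing even powers of y.
Then, against the integer gridlines: no y-intercept at any integer in the box.
Finally, these observations pin down the coefficients.

2*x^2 - 2*y^2 + 2*x - 1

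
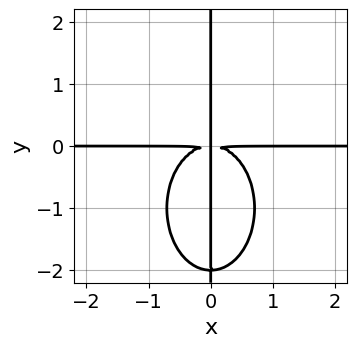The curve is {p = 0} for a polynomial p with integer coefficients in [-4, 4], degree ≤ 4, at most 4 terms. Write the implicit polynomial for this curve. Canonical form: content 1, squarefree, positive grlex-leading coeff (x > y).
Degree: the shape is more complex than any degree-3 curve, so deg p = 4.
Reading off the gridlines: the visible x-axis segment lies entirely on the curve; the visible y-axis segment lies entirely on the curve.
Solving for integer coefficients yields p as stated.

2*x^3*y + x*y^3 + 2*x*y^2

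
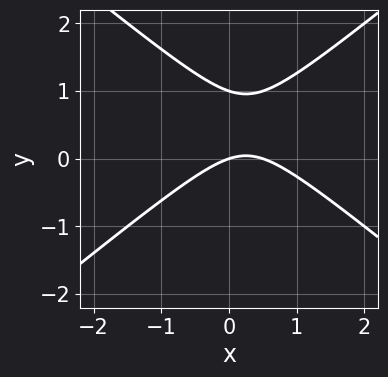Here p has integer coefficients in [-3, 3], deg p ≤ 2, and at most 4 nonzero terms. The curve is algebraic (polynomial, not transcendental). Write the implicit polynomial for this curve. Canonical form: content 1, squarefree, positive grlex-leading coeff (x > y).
(a) Degree: no degree-1 curve has this shape, so deg p = 2.
(b) Observable constraints: it crosses the x-axis at the gridline x = 0; the y-axis gridline crossings are at y ∈ {0, 1}.
(c) Fitting integer coefficients to these (and the overall shape) gives p.

2*x^2 - 3*y^2 - x + 3*y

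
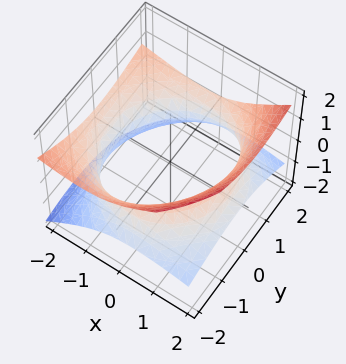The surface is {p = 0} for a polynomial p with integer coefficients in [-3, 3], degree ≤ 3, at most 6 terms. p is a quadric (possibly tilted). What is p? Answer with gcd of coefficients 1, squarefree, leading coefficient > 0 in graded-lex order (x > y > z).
1. Degree: no degree-1 surface has this shape, so deg p = 2.
2. Observable constraints: it misses every integer gridline on the z-axis.
3. Solving for integer coefficients yields p as stated.

x^2 + 2*x*z + y^2 - y*z - 3*z^2 - 3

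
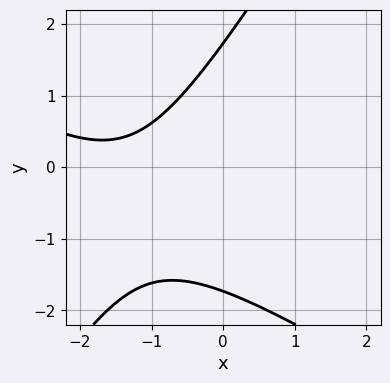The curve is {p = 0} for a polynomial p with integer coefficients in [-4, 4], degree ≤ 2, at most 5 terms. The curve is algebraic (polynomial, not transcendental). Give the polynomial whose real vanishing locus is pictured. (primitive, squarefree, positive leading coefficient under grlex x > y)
x^2 + x*y - y^2 + 3*x + 3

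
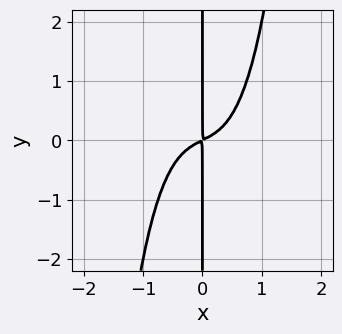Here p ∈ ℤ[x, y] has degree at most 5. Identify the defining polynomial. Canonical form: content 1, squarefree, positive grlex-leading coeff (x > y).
3*x^4 + x^2 - 2*x*y

First, degree: no degree-3 curve has this shape, so deg p = 4.
Next, observable constraints: every point of the y-axis in the box is on the curve.
Finally, the integer polynomial consistent with all of this is the stated p.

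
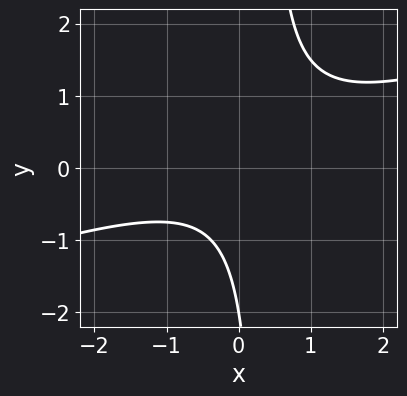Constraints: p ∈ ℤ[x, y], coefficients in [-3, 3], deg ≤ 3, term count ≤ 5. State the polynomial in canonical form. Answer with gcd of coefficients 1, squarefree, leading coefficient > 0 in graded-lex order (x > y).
x^2 - 3*x*y + y + 2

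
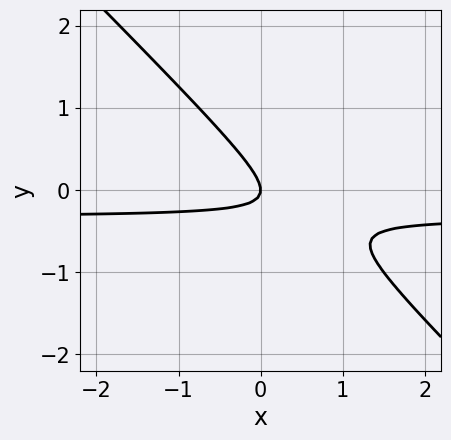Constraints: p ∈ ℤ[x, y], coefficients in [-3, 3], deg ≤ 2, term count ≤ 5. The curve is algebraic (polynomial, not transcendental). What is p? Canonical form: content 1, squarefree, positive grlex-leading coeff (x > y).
3*x*y + 3*y^2 + x

First, deg p = 2. A generic line meets the curve in up to 2 points.
Then, from the visible intercepts: one x-axis crossing is at x = 0; it meets the y-axis at y = 0 (among the integer gridlines).
Finally, fitting integer coefficients to these (and the overall shape) gives p.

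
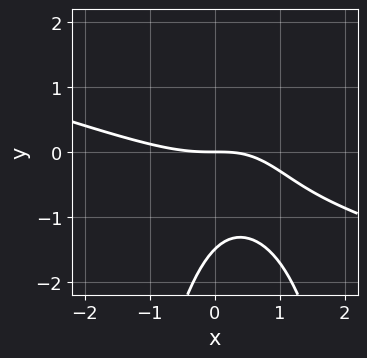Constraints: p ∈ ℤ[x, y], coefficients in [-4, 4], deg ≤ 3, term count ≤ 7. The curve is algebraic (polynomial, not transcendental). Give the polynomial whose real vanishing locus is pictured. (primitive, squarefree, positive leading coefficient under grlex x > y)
x^3 + 3*x^2*y - 2*x*y + 2*y^2 + 3*y

First, the degree is 3 — a generic line meets the curve in up to 3 points.
Next, from the axis intercepts and sections: it meets the x-axis at x = 0 (among the integer gridlines); one y-axis crossing is at y = 0.
Finally, the integer polynomial consistent with all of this is the stated p.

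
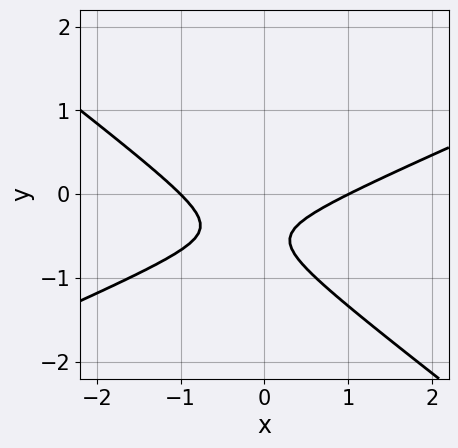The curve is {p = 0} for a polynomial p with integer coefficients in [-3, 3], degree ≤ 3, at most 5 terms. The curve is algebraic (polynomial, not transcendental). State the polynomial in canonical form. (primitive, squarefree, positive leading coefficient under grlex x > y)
First, degree: a generic line meets the curve in up to 2 points, so deg p = 2.
Then, from the axis intercepts and sections: the x-axis gridline crossings are at x ∈ {-1, 1}; no y-intercept at any integer in the box.
Finally, solving for integer coefficients yields p as stated.

x^2 - x*y - 3*y^2 - 3*y - 1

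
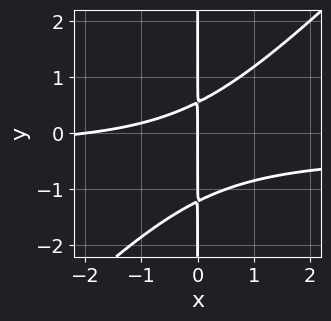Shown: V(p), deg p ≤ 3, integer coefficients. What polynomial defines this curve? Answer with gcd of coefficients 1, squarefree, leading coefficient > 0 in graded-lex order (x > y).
3*x^2*y - 3*x*y^2 + x^2 - 2*x*y + 2*x

1. deg p = 3. No degree-2 curve has this shape.
2. From the axis intercepts and sections: every point of the y-axis in the box is on the curve; the x-axis gridline crossings are at x ∈ {-2, 0}.
3. Solving for integer coefficients yields p as stated.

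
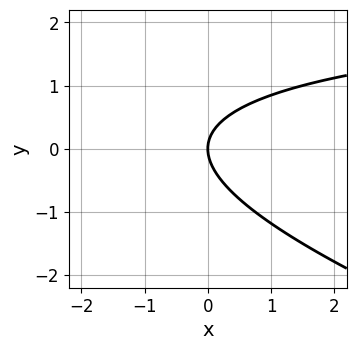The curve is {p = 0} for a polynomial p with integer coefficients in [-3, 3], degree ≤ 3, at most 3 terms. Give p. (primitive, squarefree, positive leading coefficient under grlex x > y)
(a) The degree is 2 — no degree-1 curve has this shape.
(b) From the axis intercepts and sections: it meets the x-axis at x = 0 (among the integer gridlines); it crosses the y-axis at the gridline y = 0.
(c) Solving for integer coefficients yields p as stated.

x*y + 3*y^2 - 3*x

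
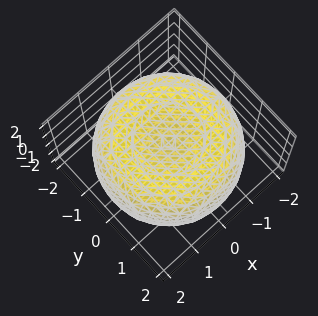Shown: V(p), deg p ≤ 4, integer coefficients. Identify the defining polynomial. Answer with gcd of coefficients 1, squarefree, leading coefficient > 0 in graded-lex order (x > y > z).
deg p = 4.
Symmetries: the surface is invariant under rotation about z: p = q(x² + y², z).
Reading off the gridlines: a circular section at z = 0 has radius between 1 and 2; the z-axis gridline crossings are at z ∈ {-1, 1}.
Solving for integer coefficients yields p as stated.

x^4 + 2*x^2*y^2 + y^4 - 3*x^2 - 3*y^2 + 3*z^2 - 3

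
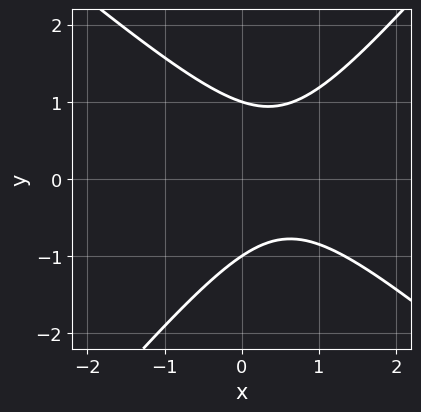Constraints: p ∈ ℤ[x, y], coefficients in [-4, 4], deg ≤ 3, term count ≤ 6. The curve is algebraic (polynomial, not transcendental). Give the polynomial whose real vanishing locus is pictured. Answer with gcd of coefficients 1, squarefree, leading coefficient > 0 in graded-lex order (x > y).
First, the degree is 2 — a generic line meets the curve in up to 2 points.
Then, observable constraints: the y-axis gridline crossings are at y ∈ {-1, 1}; it misses every integer gridline on the x-axis.
Finally, assembling these constraints gives the stated polynomial.

3*x^2 + x*y - 3*y^2 - 3*x + 3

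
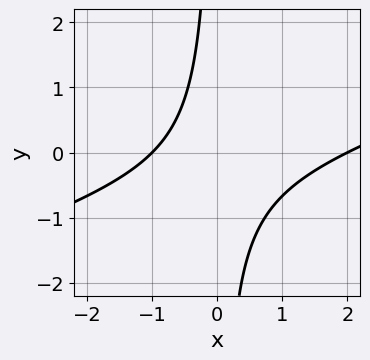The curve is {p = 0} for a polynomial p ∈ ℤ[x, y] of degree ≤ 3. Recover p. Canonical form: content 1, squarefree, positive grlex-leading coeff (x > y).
x^2 - 3*x*y - x - 2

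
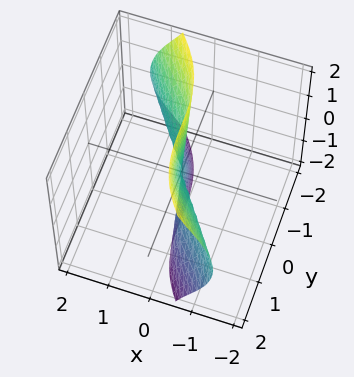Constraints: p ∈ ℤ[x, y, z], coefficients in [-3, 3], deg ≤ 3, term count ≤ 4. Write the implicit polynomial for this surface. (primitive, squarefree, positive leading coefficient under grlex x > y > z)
3*x^3 + 3*x*z^2 + y^3

(a) Degree: no degree-2 surface has this shape, so deg p = 3.
(b) Checking where it meets the axes: it meets the x-axis at x = 0 (among the integer gridlines); it crosses the y-axis at the gridline y = 0; the visible z-axis segment lies entirely on the surface.
(c) Matching integer coefficients to the picture gives p.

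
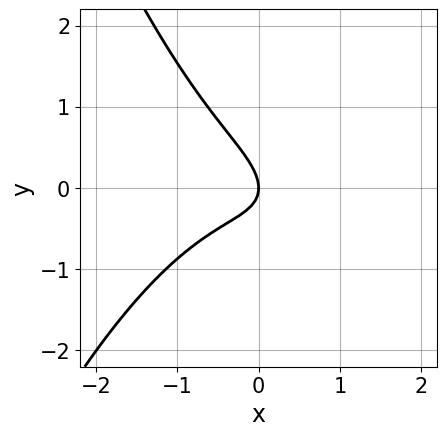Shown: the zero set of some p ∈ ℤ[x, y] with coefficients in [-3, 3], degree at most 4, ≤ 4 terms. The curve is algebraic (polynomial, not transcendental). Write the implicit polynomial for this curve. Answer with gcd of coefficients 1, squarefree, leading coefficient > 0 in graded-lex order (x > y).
1. The degree is 3 — no degree-2 curve has this shape.
2. Observable constraints: one y-axis crossing is at y = 0; it crosses the x-axis at the gridline x = 0.
3. Assembling these constraints gives the stated polynomial.

2*x^3 + 2*x*y + 3*y^2 + 2*x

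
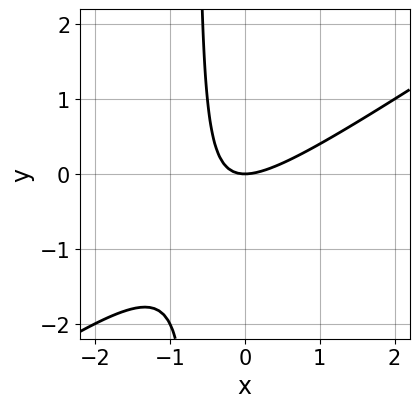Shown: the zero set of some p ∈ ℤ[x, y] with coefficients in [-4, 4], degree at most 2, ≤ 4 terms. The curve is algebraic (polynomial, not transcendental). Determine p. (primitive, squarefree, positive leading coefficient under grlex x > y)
First, the degree is 2 — a generic line meets the curve in up to 2 points.
Then, checking where it meets the axes: it meets the y-axis at y = 0 (among the integer gridlines); it meets the x-axis at x = 0 (among the integer gridlines).
Finally, together with the visible shape, these determine p as stated.

2*x^2 - 3*x*y - 2*y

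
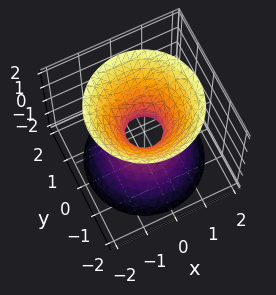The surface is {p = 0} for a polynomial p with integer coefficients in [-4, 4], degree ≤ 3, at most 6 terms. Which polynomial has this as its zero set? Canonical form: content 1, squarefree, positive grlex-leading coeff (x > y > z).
First, deg p = 2. One connected sheet with a waist; a quadric.
Next, symmetries: the z ↦ −z reflection is a symmetry, so z appears only in even powers; the z-axis is an axis of rotation, so x and y enter only as x² + y².
Then, from the axis intercepts and sections: a circular section at z = 2 has radius between 1 and 2; the surface avoids every integer z-axis point in the box.
Finally, matching integer coefficients to the picture gives p.

3*x^2 + 3*y^2 - 2*z^2 - 1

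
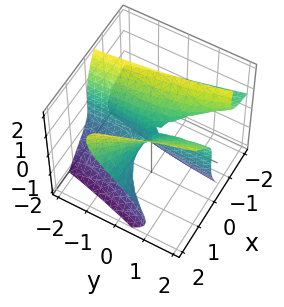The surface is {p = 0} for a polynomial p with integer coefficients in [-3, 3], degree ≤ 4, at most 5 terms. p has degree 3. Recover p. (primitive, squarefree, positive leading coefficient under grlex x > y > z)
1. The degree is 3 — no degree-2 surface has this shape.
2. From the visible intercepts: the visible x-axis segment lies entirely on the surface; the visible y-axis segment lies entirely on the surface; one z-axis crossing is at z = 0.
3. Assembling these constraints gives the stated polynomial.

3*x^2*z - z^3 + 3*x*y - 3*x*z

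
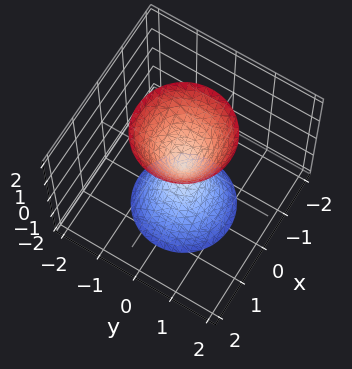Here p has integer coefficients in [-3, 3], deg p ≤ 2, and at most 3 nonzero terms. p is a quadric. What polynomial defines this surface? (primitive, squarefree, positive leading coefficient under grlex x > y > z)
3*x^2 + 3*y^2 - z^2

(a) I count 2 distinct pieces. Treating them together as one polynomial.
(b) Degree: two nappes meeting at a single point; a quadric, so deg p = 2.
(c) By symmetry, every cross-section ⟂ z is a circle, so x, y appear only via x² + y²; it's symmetric under z → −z, forcing even powers of z.
(d) Against the integer gridlines: it meets the z-axis at z = 0 (among the integer gridlines); a circular section at z = 2 has radius between 1 and 2; one x-axis crossing is at x = 0.
(e) Fitting integer coefficients to these (and the overall shape) gives p.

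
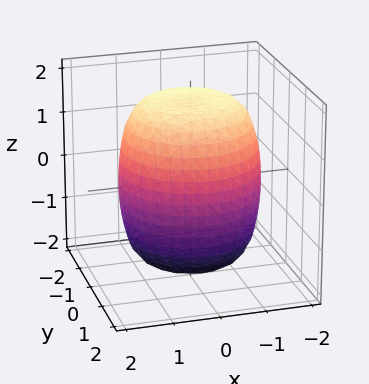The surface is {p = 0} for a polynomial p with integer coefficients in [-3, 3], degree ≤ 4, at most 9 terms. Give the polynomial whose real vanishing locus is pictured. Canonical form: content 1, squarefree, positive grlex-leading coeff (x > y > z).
(a) The degree is 4 — a generic line meets the surface in up to 4 points.
(b) Symmetries: rotational symmetry about the z-axis ⇒ p depends on x, y only through x² + y².
(c) Against the integer gridlines: a circular section at z = 1 has radius between 1 and 2.
(d) Assembling these constraints gives the stated polynomial.

x^4 + 2*x^2*y^2 + y^4 - x^2 - y^2 + z^2 - 3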